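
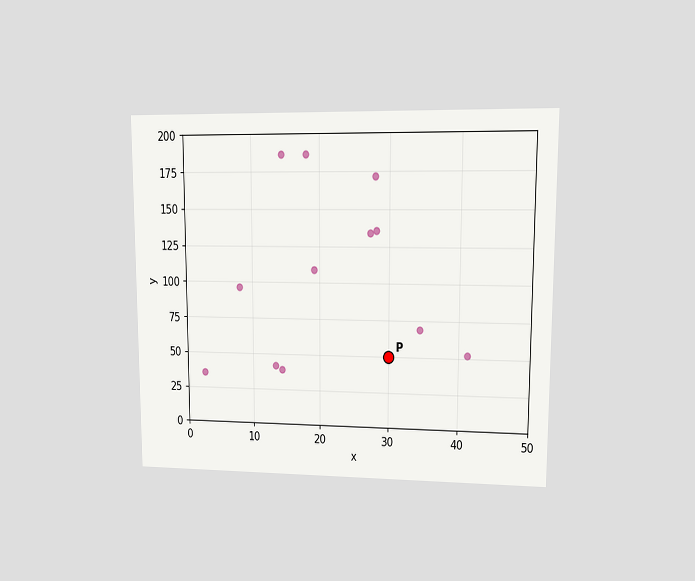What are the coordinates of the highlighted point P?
(30, 50)

The chart is viewed at a slight angle. Following the gridlines from P to each axis, P sits at (30, 50).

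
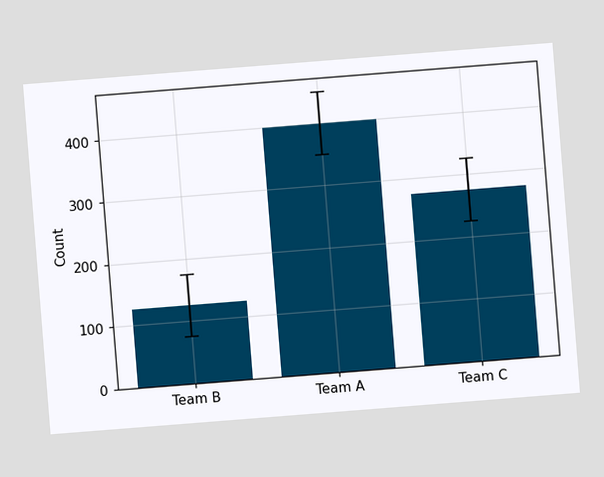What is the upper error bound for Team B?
The chart is tilted about 4° counter-clockwise. The Team B bar's upper whisker reaches 175.

175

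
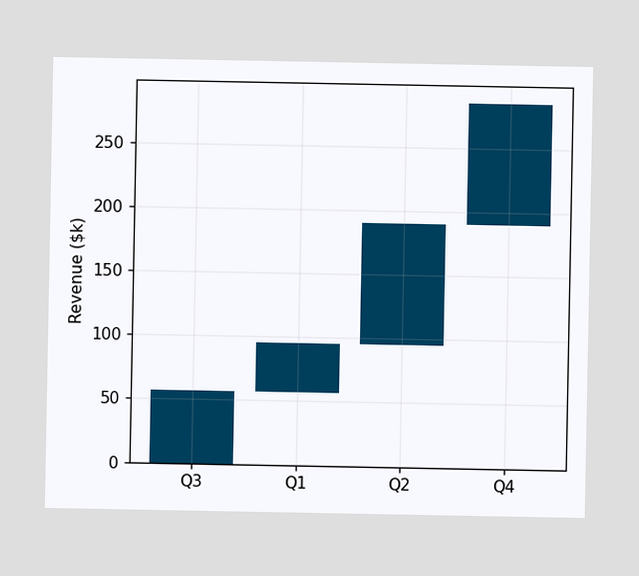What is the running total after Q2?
$190k

After Q2 the running total reaches $190k.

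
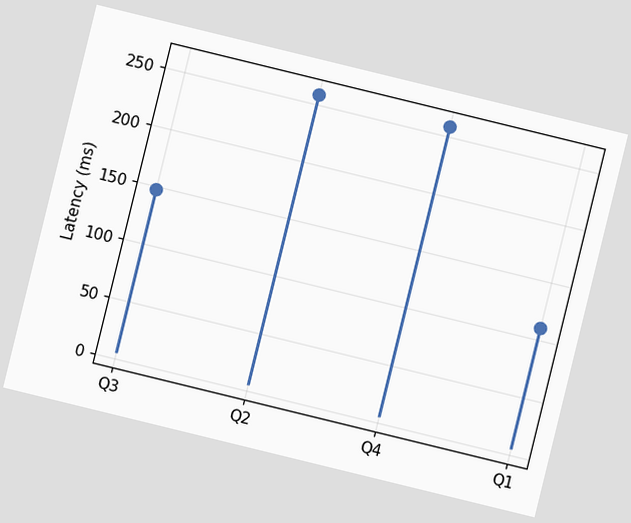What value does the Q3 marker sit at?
The chart is tilted about 14° clockwise. The Q3 marker sits at 148ms.

148ms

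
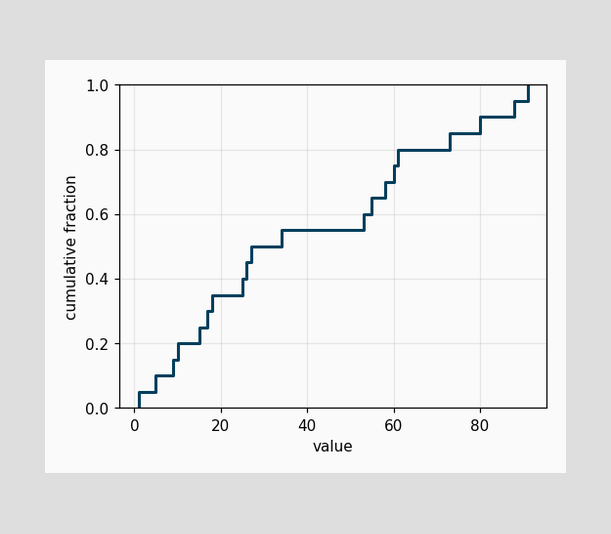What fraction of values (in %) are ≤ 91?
100%

At x=91 the ECDF step is at 100%.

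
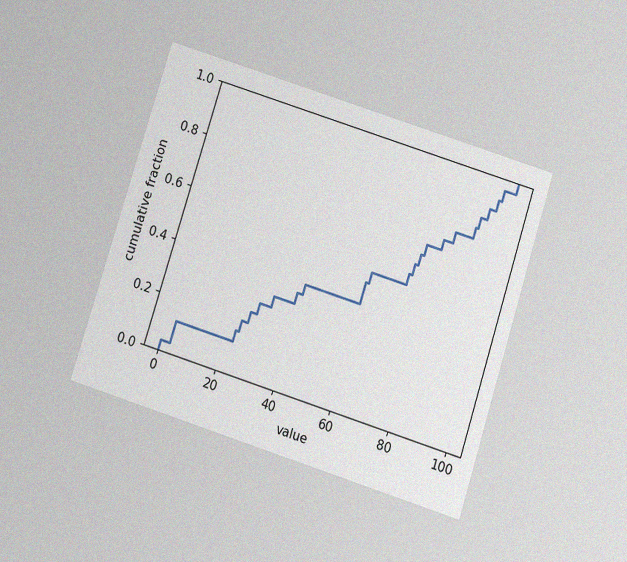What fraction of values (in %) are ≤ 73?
56%

The chart is tilted about 18° clockwise and viewed slightly from below, with some photo noise. At x=73 the ECDF step is at 56%.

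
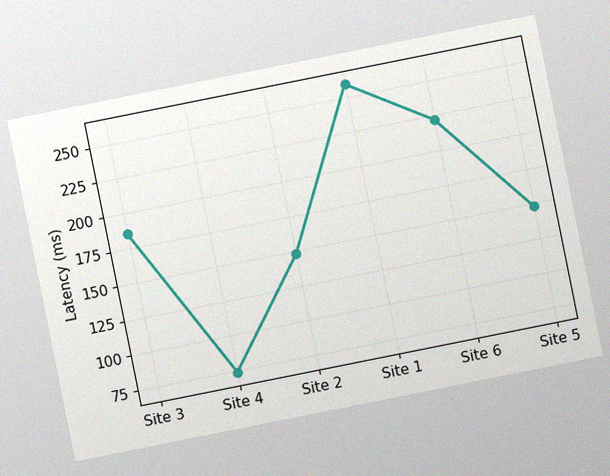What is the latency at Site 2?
148ms

The chart is tilted about 11° counter-clockwise, with some photo noise. At Site 2, the line is at 148ms.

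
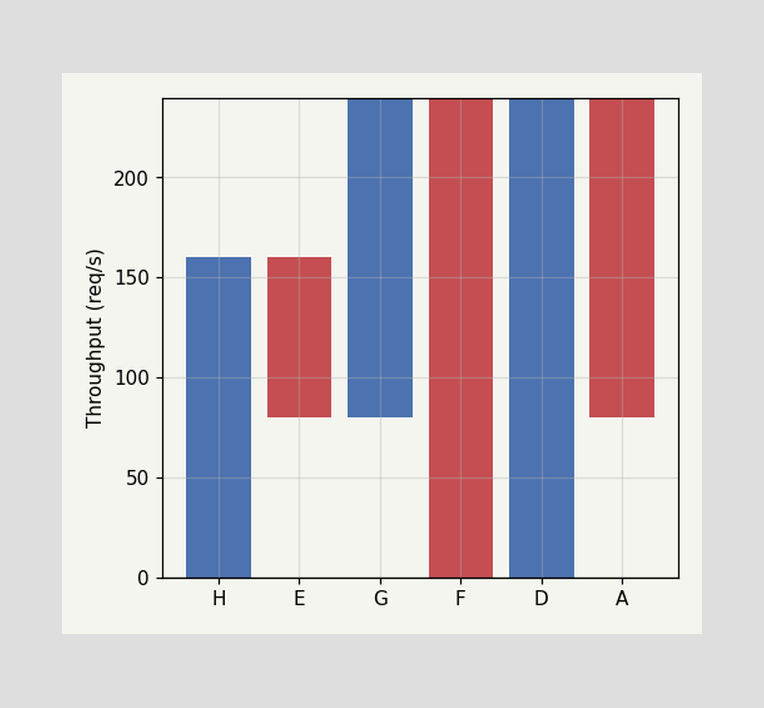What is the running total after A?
After A the running total reaches 80req/s.

80req/s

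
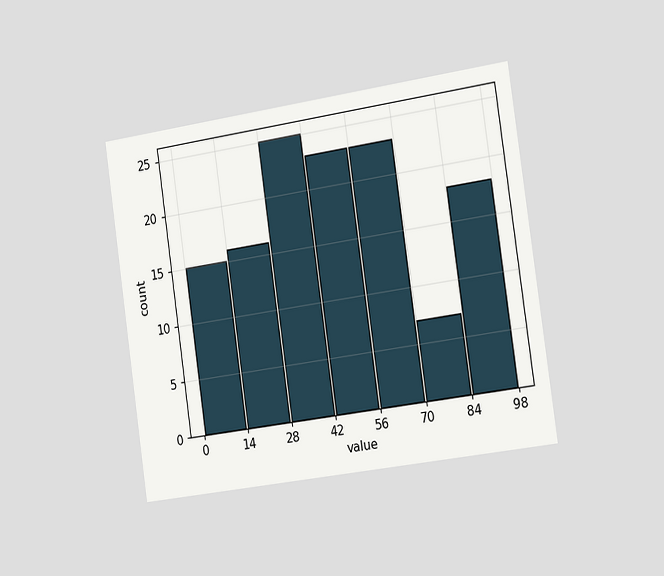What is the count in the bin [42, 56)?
23

The chart is tilted about 8° counter-clockwise and viewed slightly from the right. The [42, 56) bin has height 23.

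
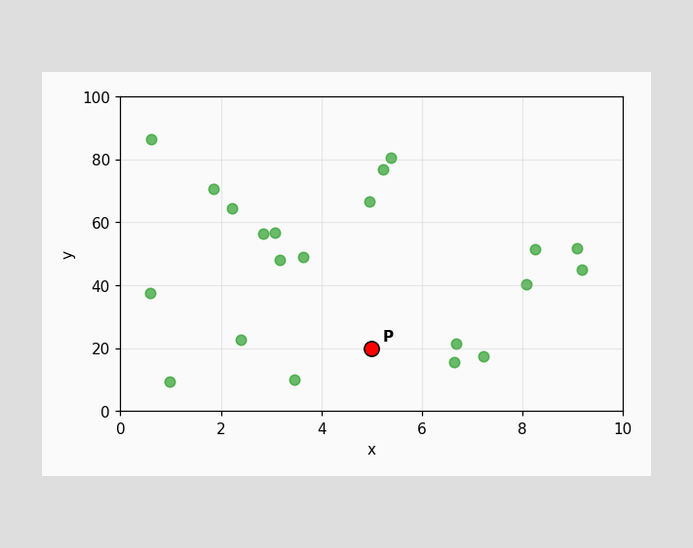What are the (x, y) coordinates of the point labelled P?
(5, 20)

Following the gridlines from P to each axis, P sits at (5, 20).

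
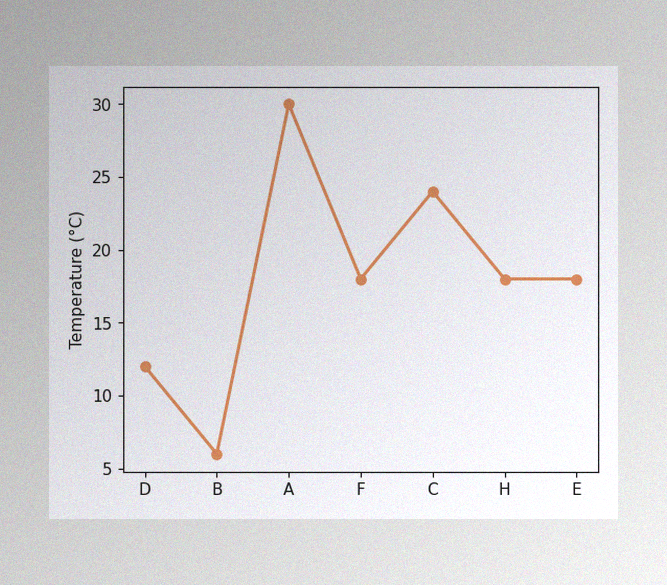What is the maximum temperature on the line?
30°C

The image has some photo noise and uneven lighting. The highest point is at A, and reading across to the y-axis gives 30°C.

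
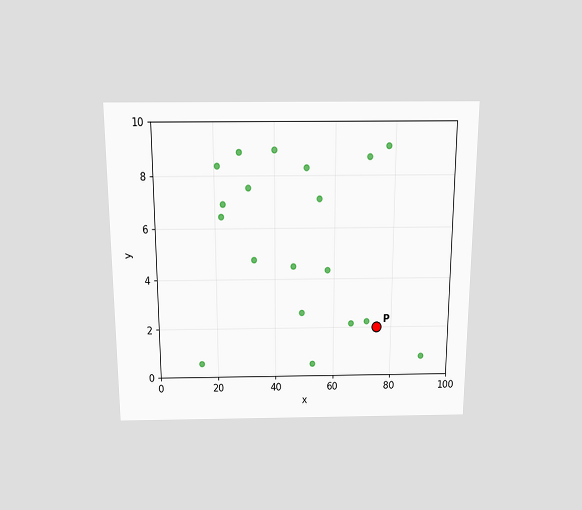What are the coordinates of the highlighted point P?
The chart is viewed slightly from above. Following the gridlines from P to each axis, P sits at (75, 2).

(75, 2)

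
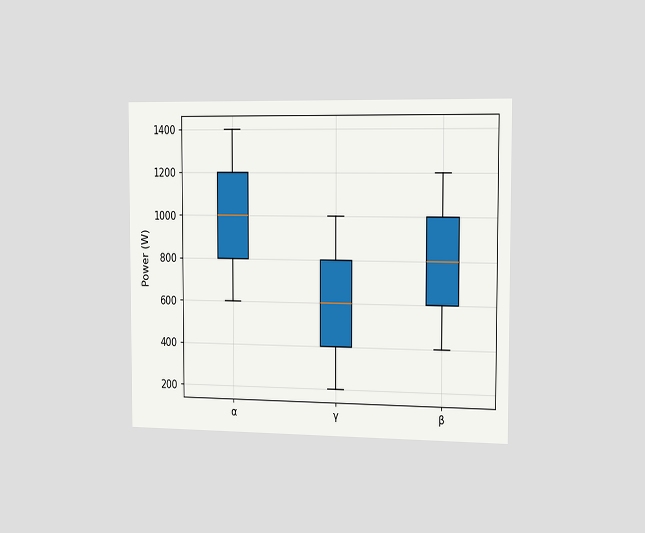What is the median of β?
800W

The chart is viewed slightly from the right. The median line in the β box sits at 800W.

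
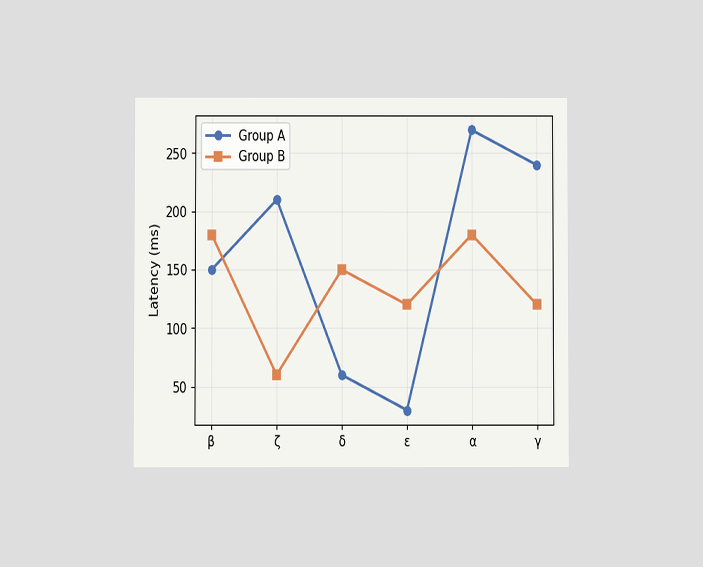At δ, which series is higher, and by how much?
Group B, by 90ms

The chart is viewed at a slight angle. At δ, Group B sits above the other line by 90ms.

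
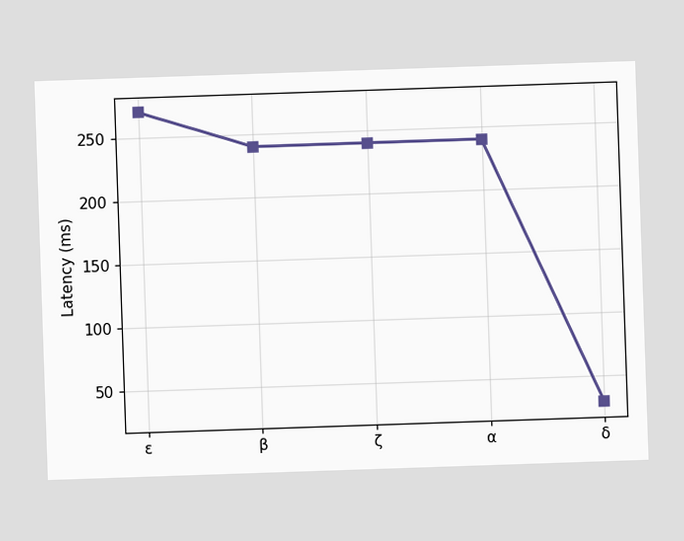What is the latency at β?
At β, the line is at 240ms.

240ms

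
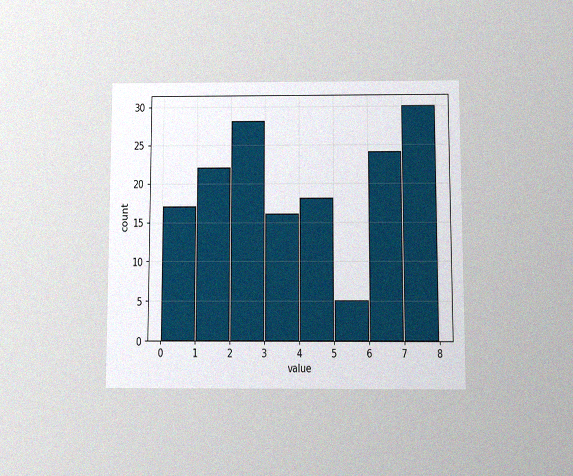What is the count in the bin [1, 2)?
22

The chart is viewed at a slight angle, with some photo noise. The [1, 2) bin has height 22.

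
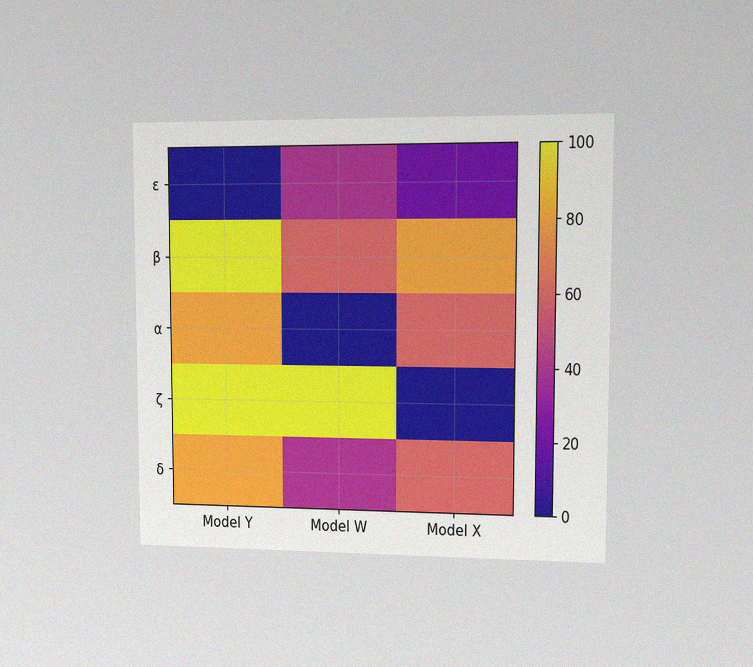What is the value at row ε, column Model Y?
0

The chart is viewed at a slight angle, with some photo noise. Matching cell (ε, Model Y) against the colorbar gives 0.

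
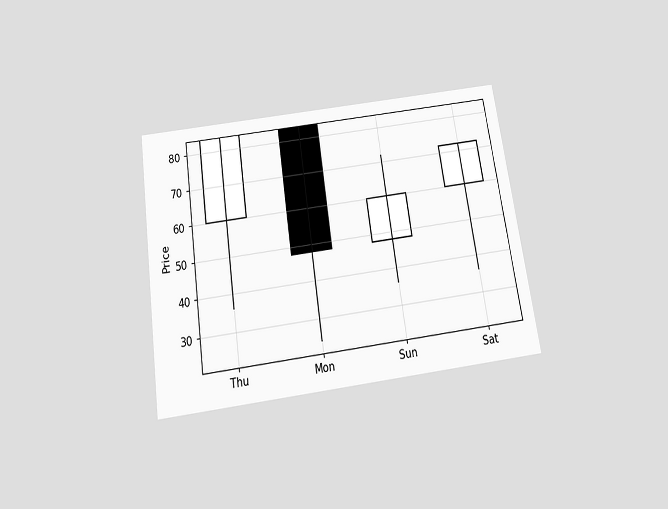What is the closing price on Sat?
72

The chart is tilted about 8° counter-clockwise and viewed slightly from below. The Sat candle closes at 72.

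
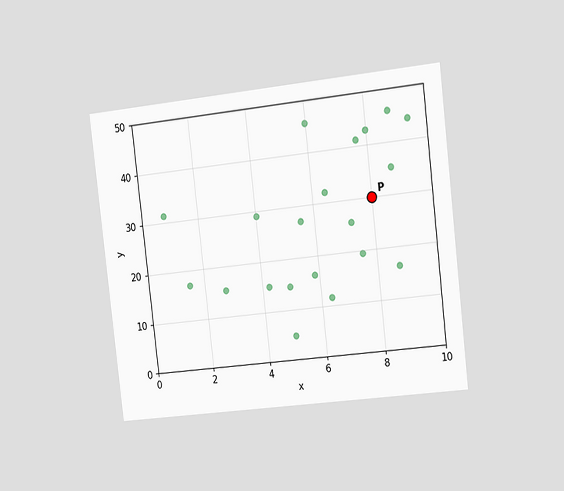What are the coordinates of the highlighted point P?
(8, 30)

The chart is tilted about 7° counter-clockwise and viewed slightly from the right. Following the gridlines from P to each axis, P sits at (8, 30).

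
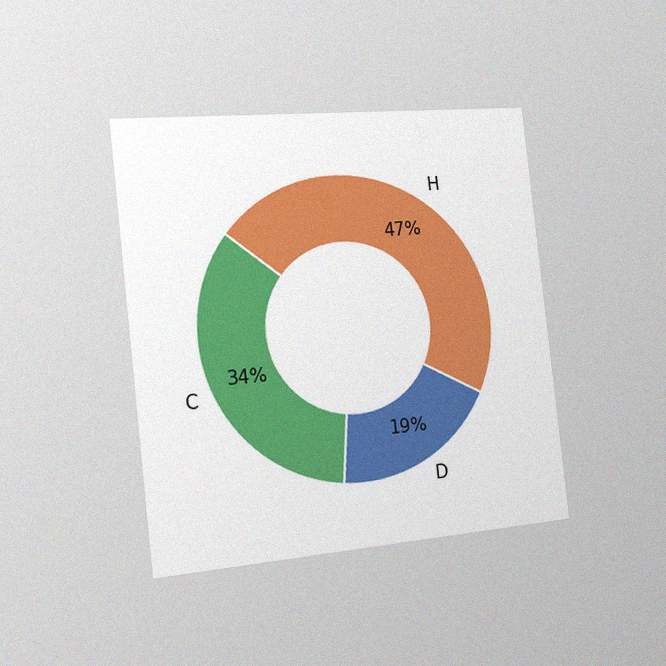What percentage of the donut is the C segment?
34%

The chart is tilted about 6° counter-clockwise and viewed slightly from the left, with some photo noise. The C segment takes up 34% of the ring.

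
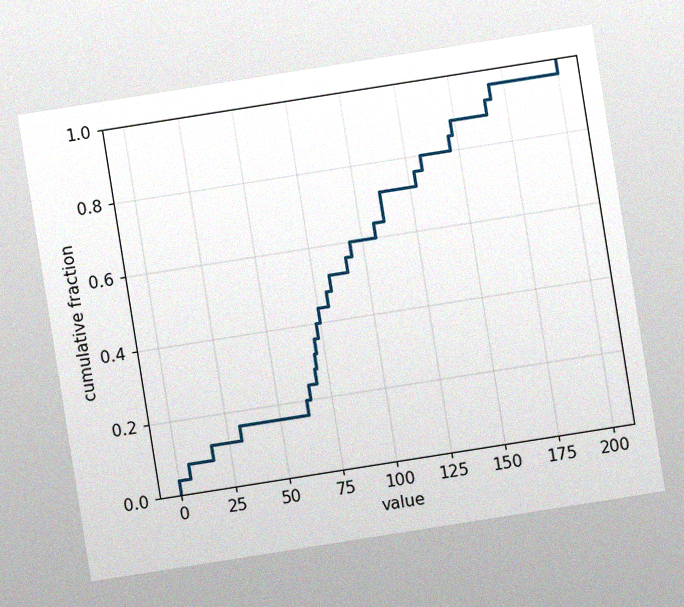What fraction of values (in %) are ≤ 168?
The chart is tilted about 9° counter-clockwise, with some photo noise. At x=168 the ECDF step is at 96%.

96%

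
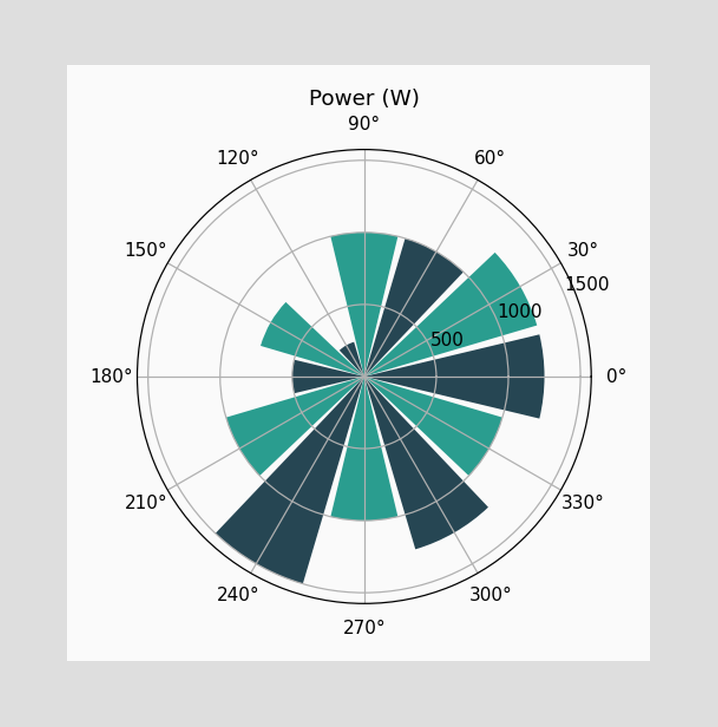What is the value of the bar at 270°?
1000W

The bar at 270° reaches 1000W on the radial axis.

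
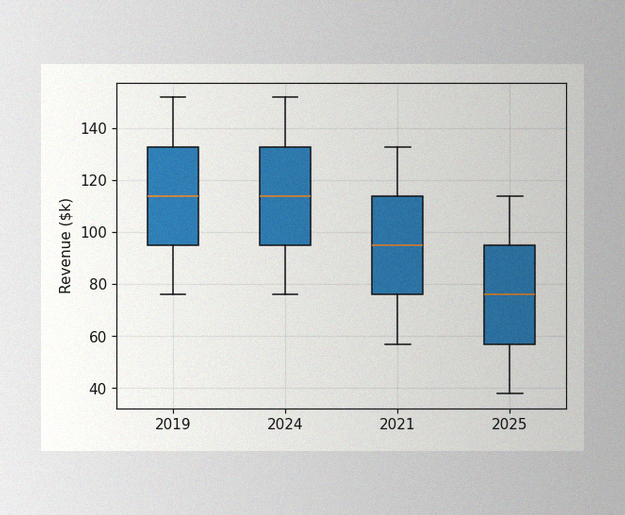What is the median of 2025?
The image has some photo noise and uneven lighting. The median line in the 2025 box sits at $76k.

$76k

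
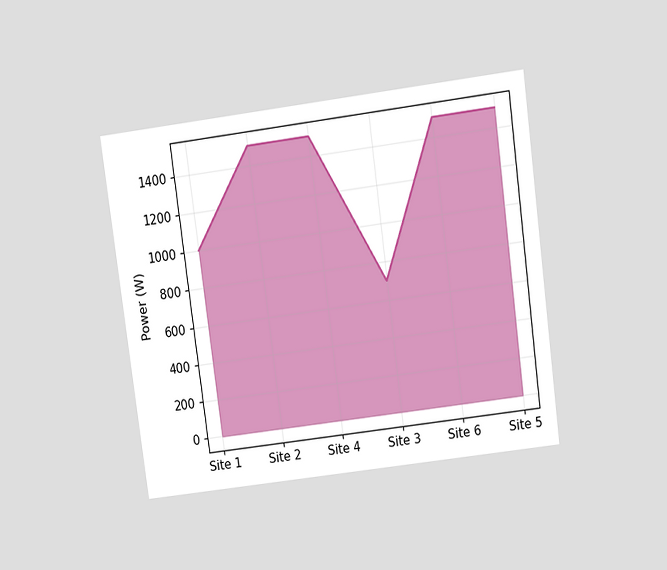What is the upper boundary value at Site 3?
700W

The chart is tilted about 8° counter-clockwise and viewed slightly from above. At Site 3 the upper boundary is at 700W.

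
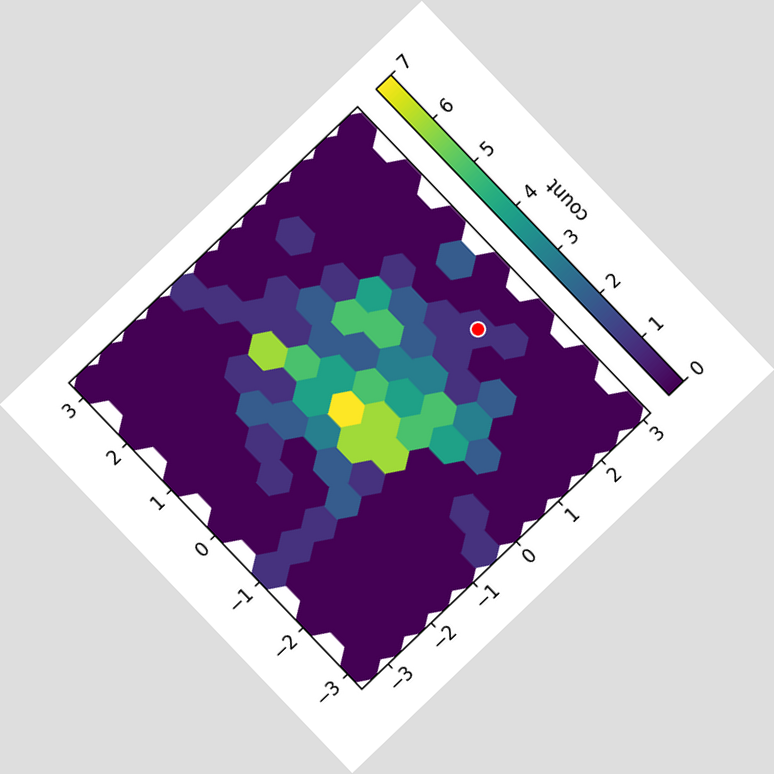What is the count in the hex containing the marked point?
The chart is tilted about 44° counter-clockwise. The marked hex reads 1 on the colorbar.

1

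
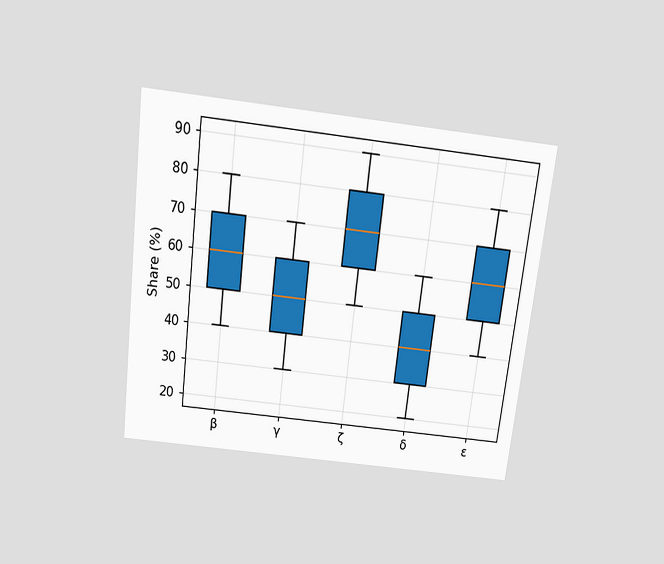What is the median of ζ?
70%

The chart is tilted about 7° clockwise and viewed slightly from above. The median line in the ζ box sits at 70%.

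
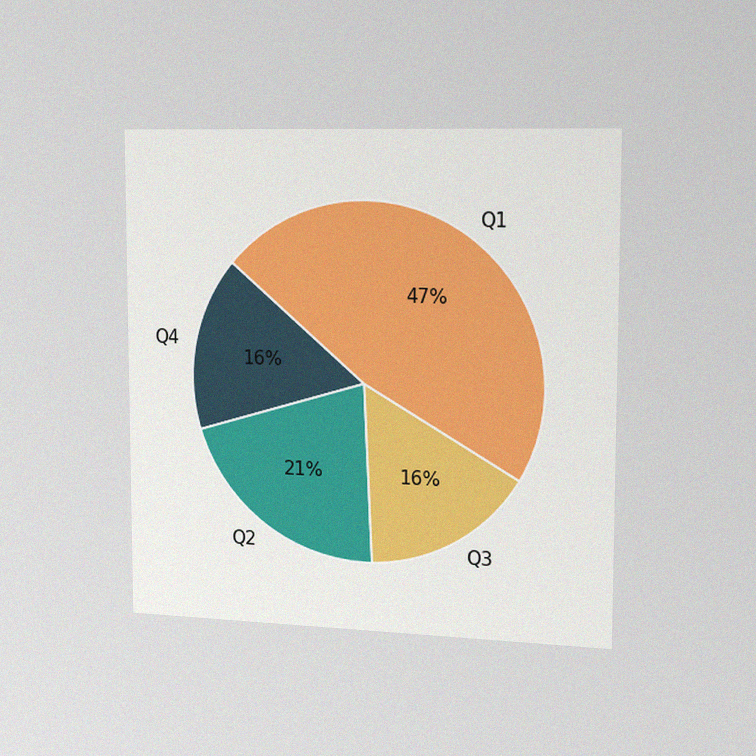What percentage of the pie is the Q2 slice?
21%

The chart is viewed slightly from the right, with some photo noise. The Q2 slice takes up 21% of the pie.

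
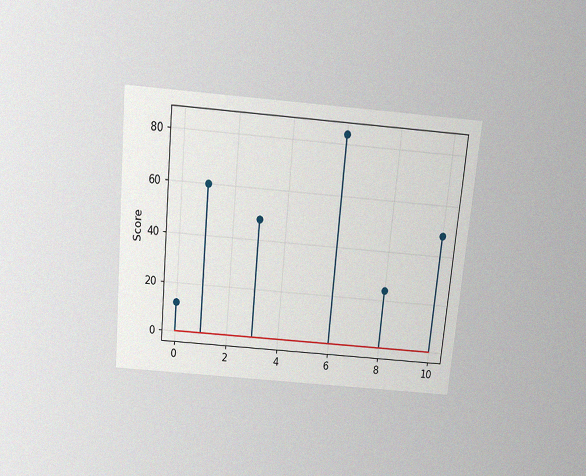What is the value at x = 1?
60

The chart is tilted about 5° clockwise and viewed slightly from above, with some photo noise. The stem at x=1 reaches 60.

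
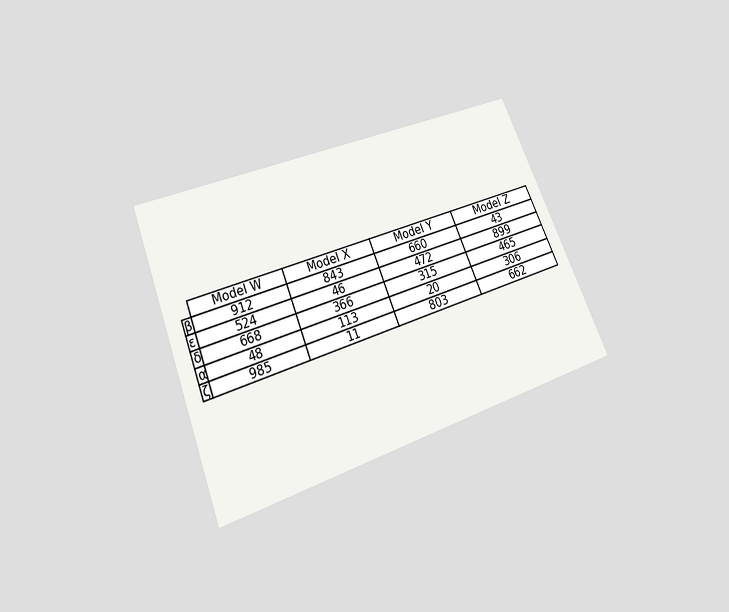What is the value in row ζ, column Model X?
11

The chart is tilted about 22° counter-clockwise and viewed slightly from below. The (ζ, Model X) cell reads 11.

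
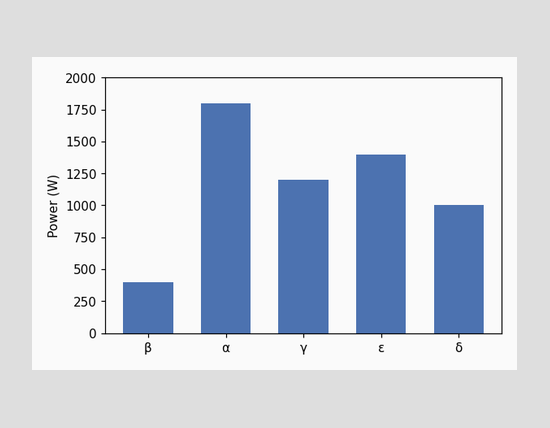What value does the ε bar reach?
Reading along the chart's y-axis, the ε bar reaches 1400W.

1400W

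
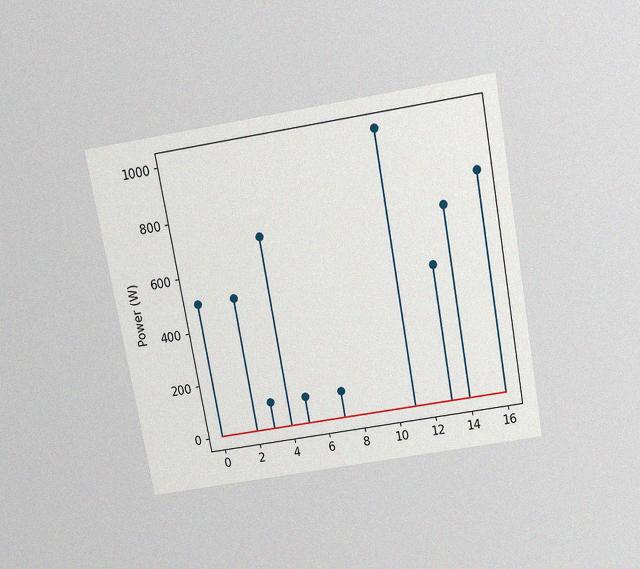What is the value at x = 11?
The chart is tilted about 10° counter-clockwise and viewed slightly from above, with some photo noise. The stem at x=11 reaches 1000W.

1000W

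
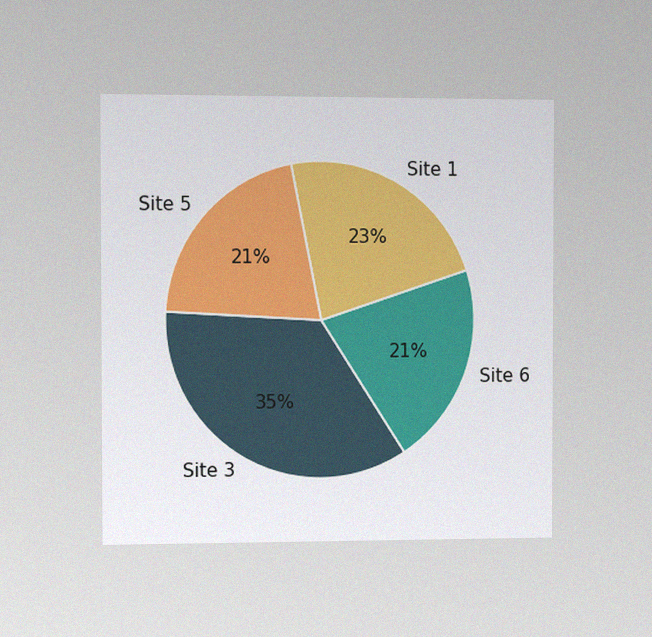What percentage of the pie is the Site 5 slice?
21%

The chart is viewed slightly from the left, with some photo noise. The Site 5 slice takes up 21% of the pie.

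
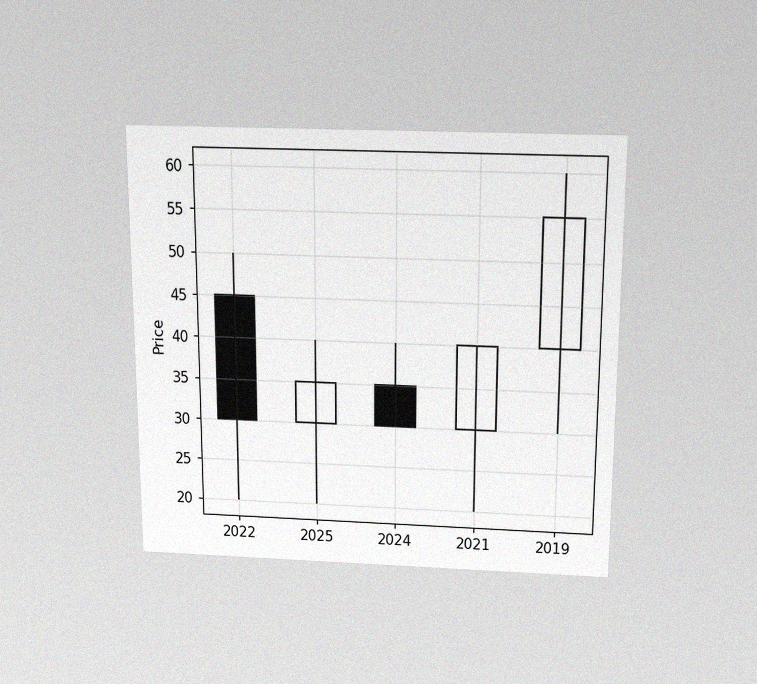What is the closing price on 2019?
The chart is viewed slightly from above, with some photo noise. The 2019 candle closes at 55.

55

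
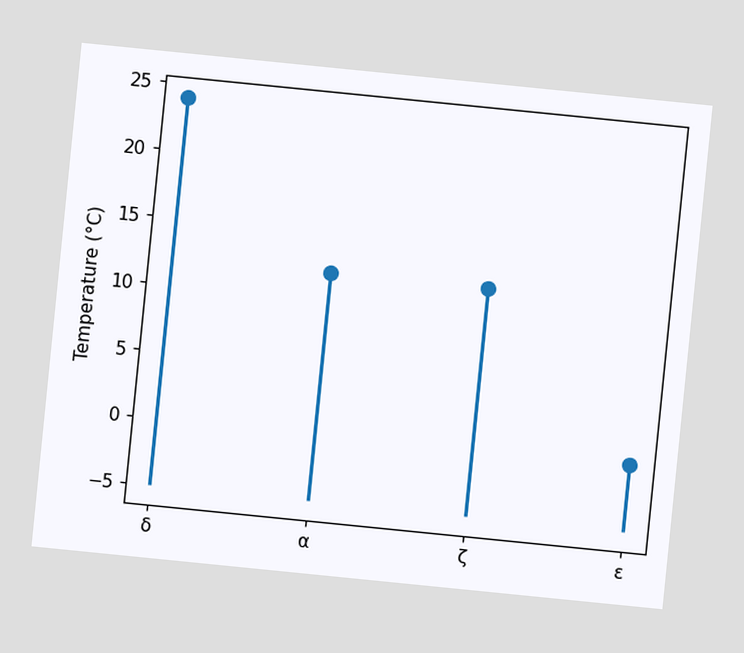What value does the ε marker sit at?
The chart is tilted about 6° clockwise. The ε marker sits at 0°C.

0°C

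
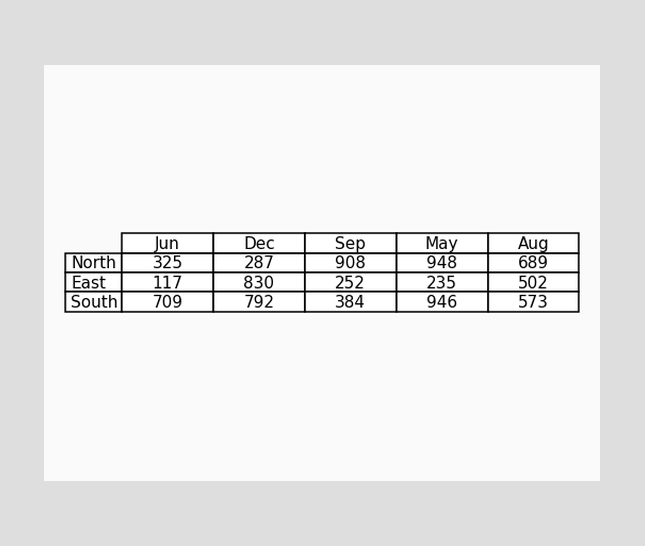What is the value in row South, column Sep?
The (South, Sep) cell reads 384.

384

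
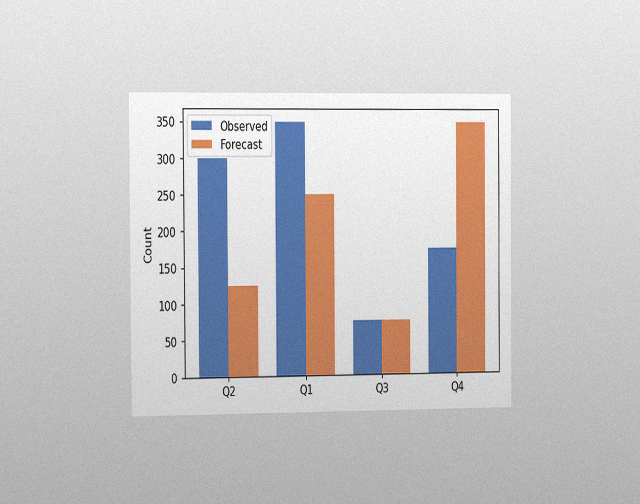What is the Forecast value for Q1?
250

The chart is viewed slightly from the left, with some photo noise. The Forecast bar at Q1 reaches 250 on the y-axis.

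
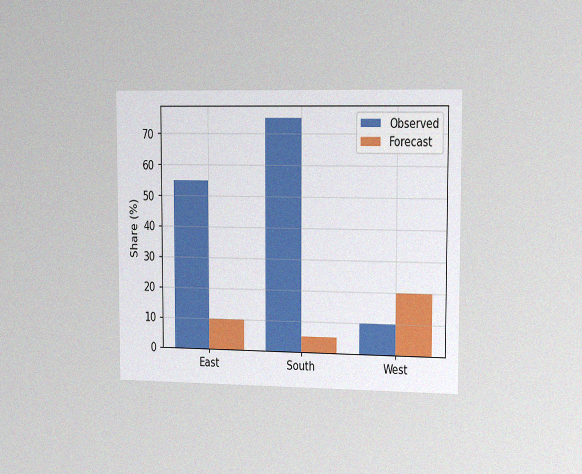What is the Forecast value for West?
20%

The chart is viewed slightly from the right, with some photo noise. The Forecast bar at West reaches 20% on the y-axis.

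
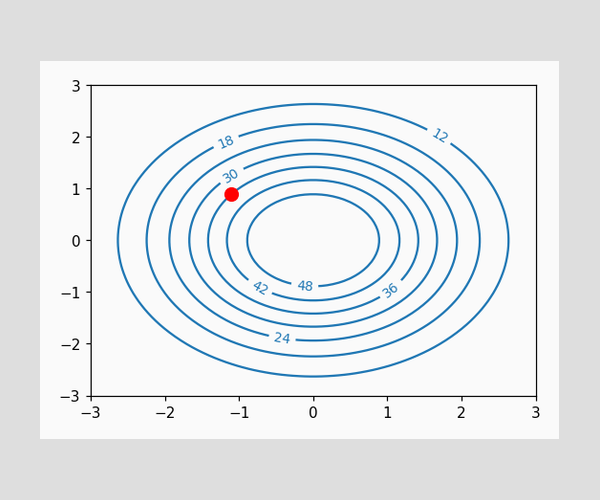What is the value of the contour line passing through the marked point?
The marked point sits on the contour labelled 36.

36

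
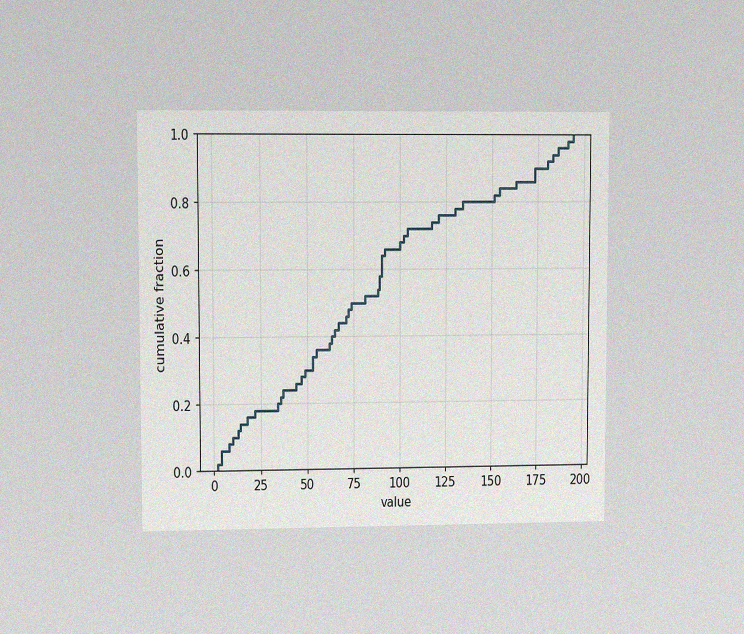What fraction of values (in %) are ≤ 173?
The chart is viewed at a slight angle, with some photo noise. At x=173 the ECDF step is at 90%.

90%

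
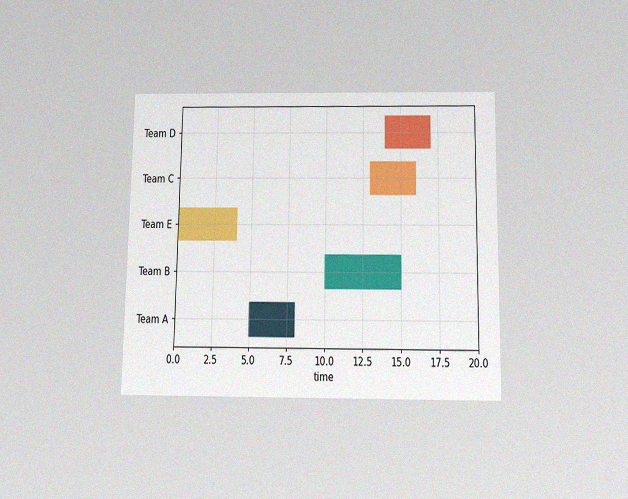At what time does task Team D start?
14

The chart is viewed slightly from below, with some photo noise. The Team D bar begins at t=14.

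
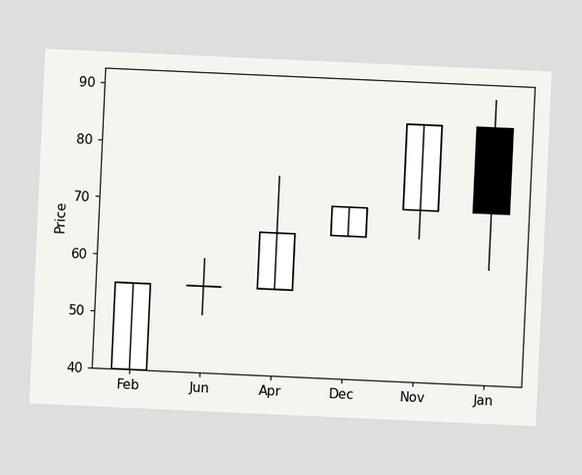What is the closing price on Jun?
55

The chart is tilted about 3° clockwise. The Jun candle closes at 55.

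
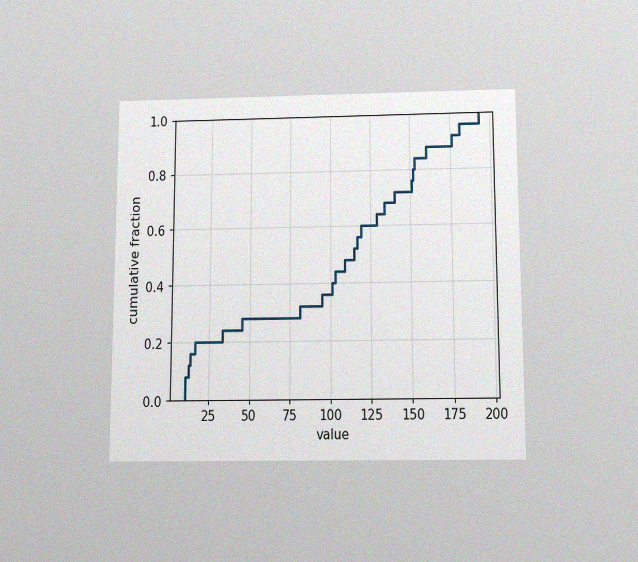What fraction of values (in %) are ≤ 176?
The chart is viewed slightly from below, with some photo noise. At x=176 the ECDF step is at 92%.

92%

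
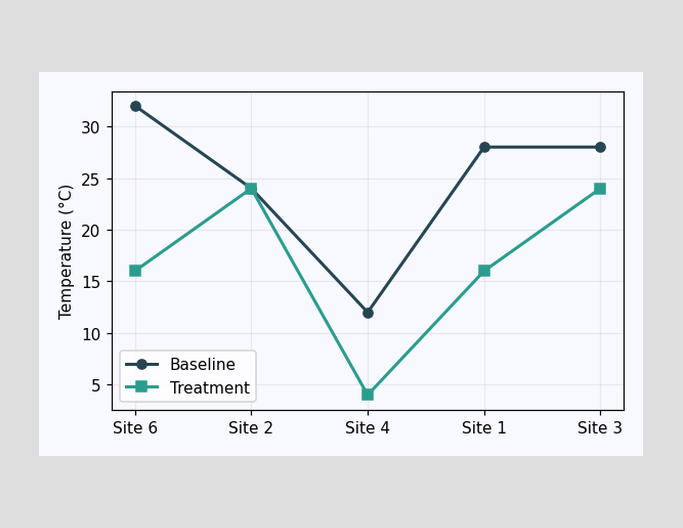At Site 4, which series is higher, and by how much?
At Site 4, Baseline sits above the other line by 8°C.

Baseline, by 8°C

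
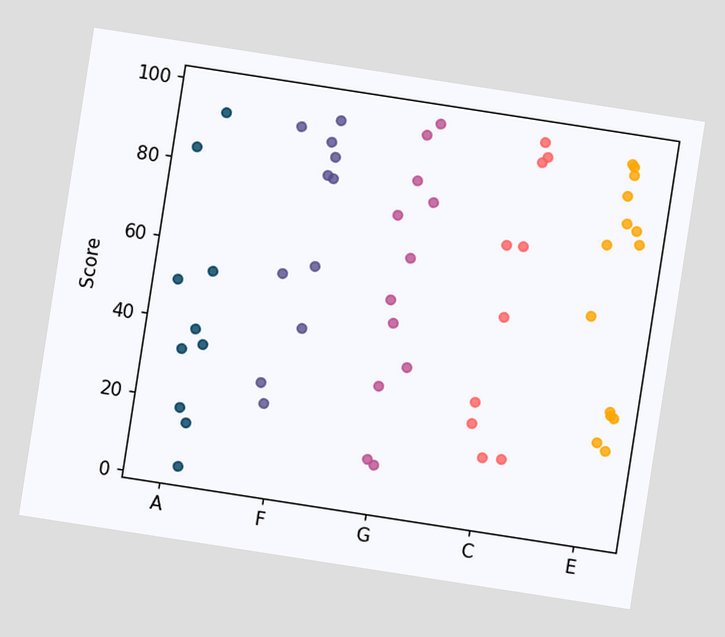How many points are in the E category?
The chart is tilted about 9° clockwise. Counting the markers in the E column gives 14.

14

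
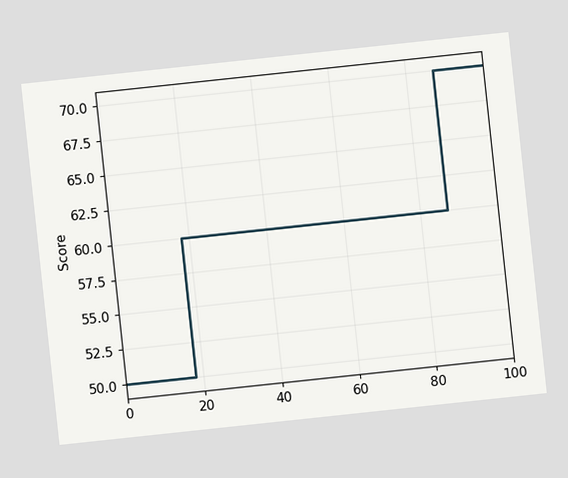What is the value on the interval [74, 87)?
60

The chart is tilted about 6° counter-clockwise. On [74, 87) the step sits at 60.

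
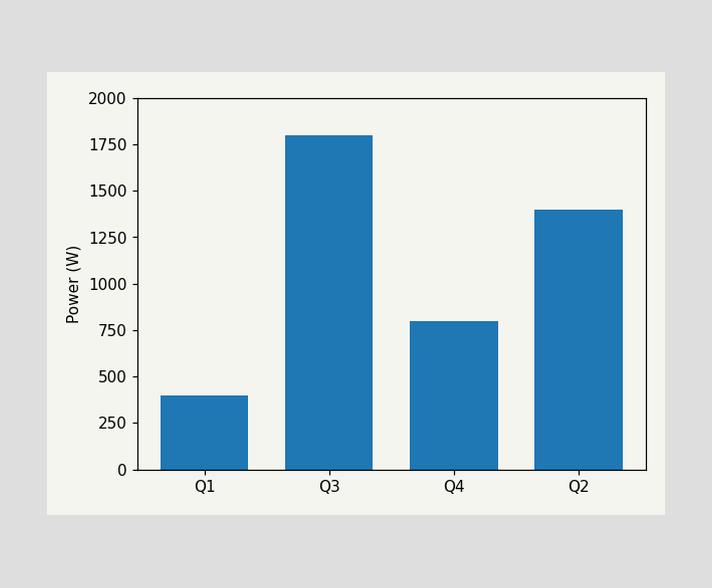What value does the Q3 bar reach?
1800W

Reading along the chart's y-axis, the Q3 bar reaches 1800W.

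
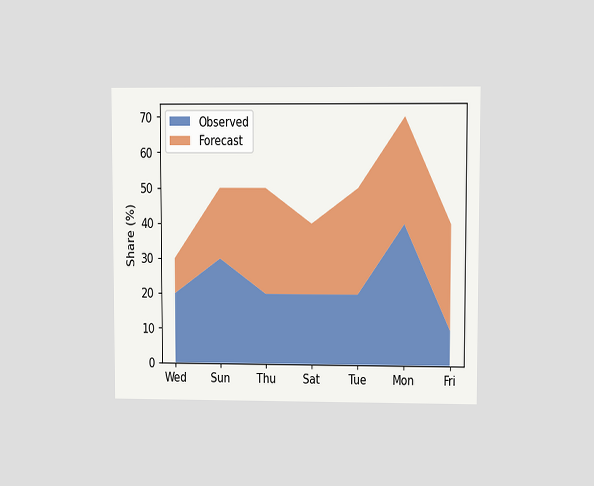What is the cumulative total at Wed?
The chart is viewed at a slight angle. The stacked total at Wed reaches 30%.

30%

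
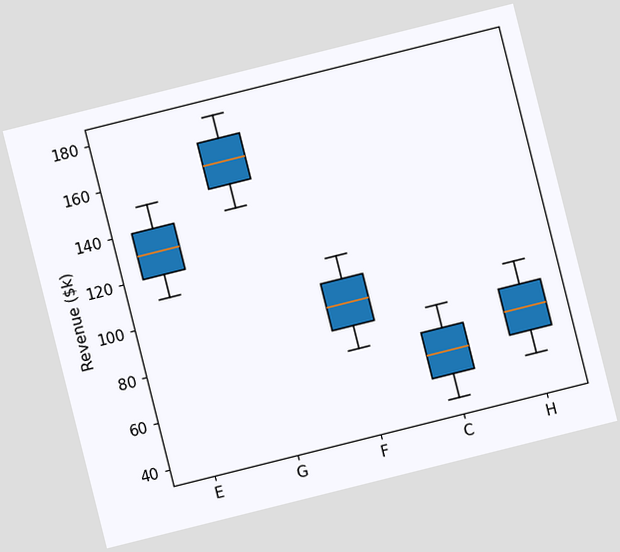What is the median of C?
The chart is tilted about 14° counter-clockwise. The median line in the C box sits at $60k.

$60k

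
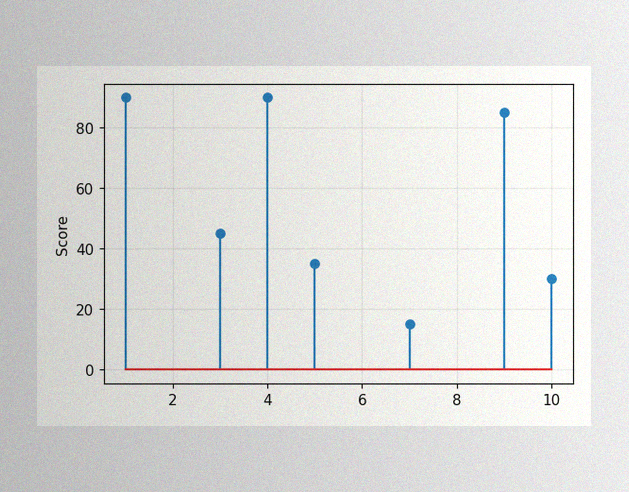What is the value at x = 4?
The image has some photo noise and uneven lighting. The stem at x=4 reaches 90.

90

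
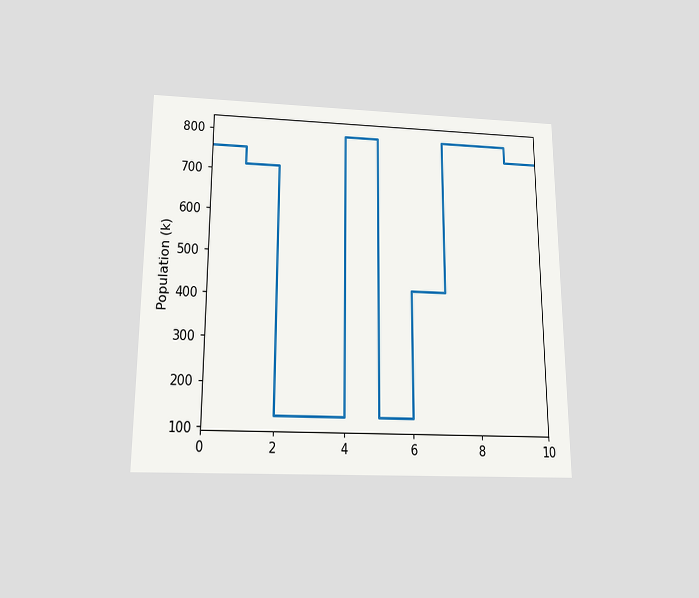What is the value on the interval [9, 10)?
756k

The chart is viewed slightly from below. On [9, 10) the step sits at 756k.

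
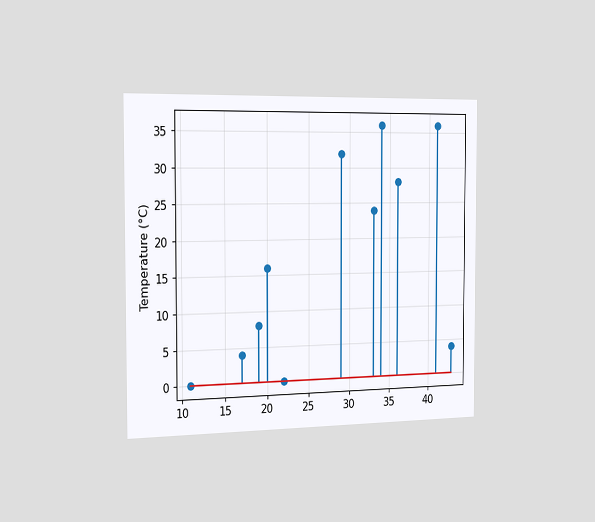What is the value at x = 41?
36°C

The chart is viewed slightly from the left. The stem at x=41 reaches 36°C.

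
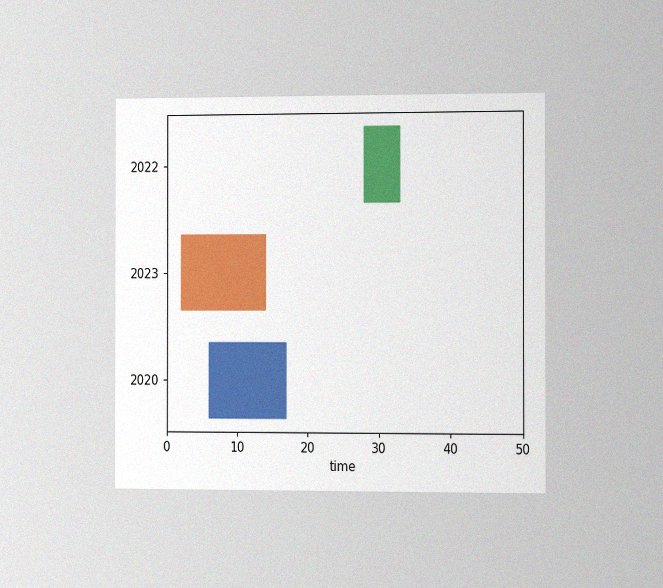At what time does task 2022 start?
28

The chart is viewed slightly from the right, with some photo noise. The 2022 bar begins at t=28.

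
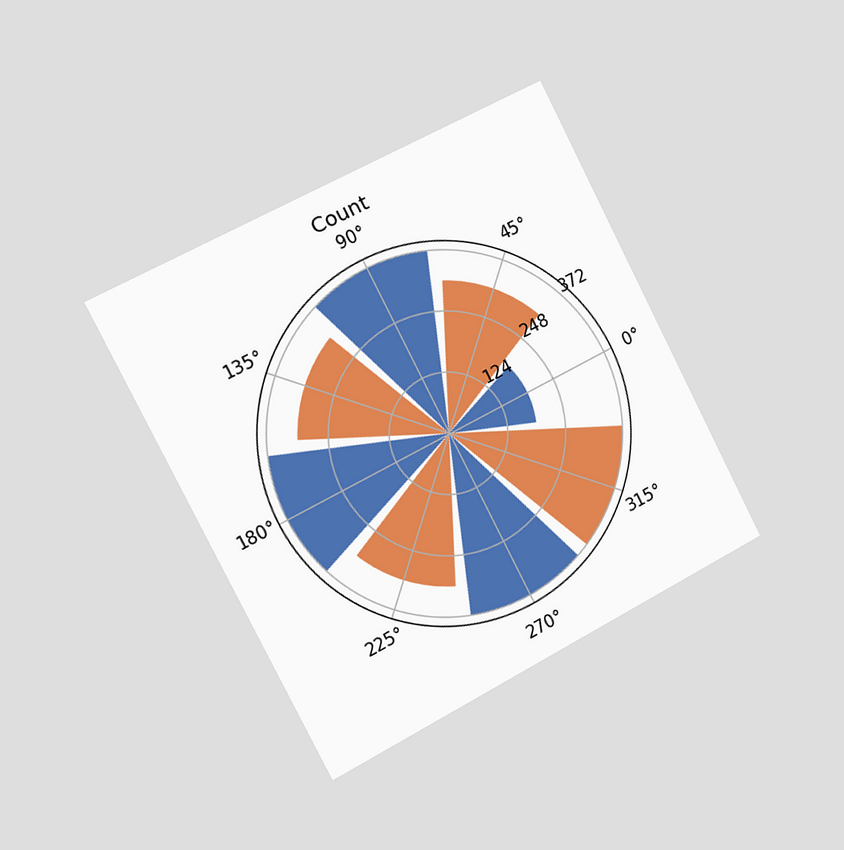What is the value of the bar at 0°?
186

The chart is tilted about 27° counter-clockwise and viewed slightly from the left. The bar at 0° reaches 186 on the radial axis.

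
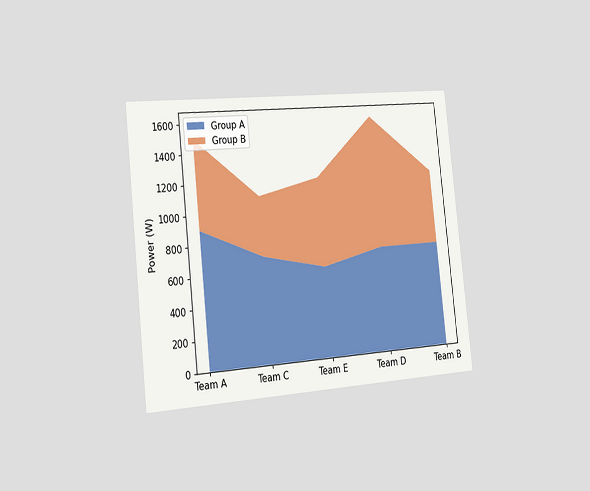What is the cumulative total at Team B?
The chart is tilted about 6° counter-clockwise and viewed slightly from the left. The stacked total at Team B reaches 1200W.

1200W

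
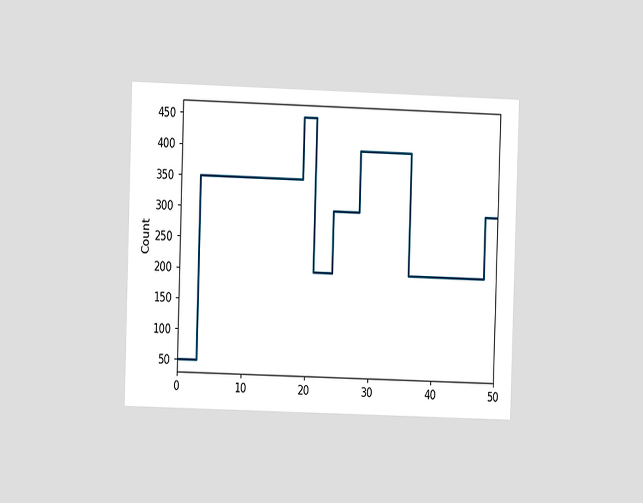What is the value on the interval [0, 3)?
50

The chart is viewed at a slight angle. On [0, 3) the step sits at 50.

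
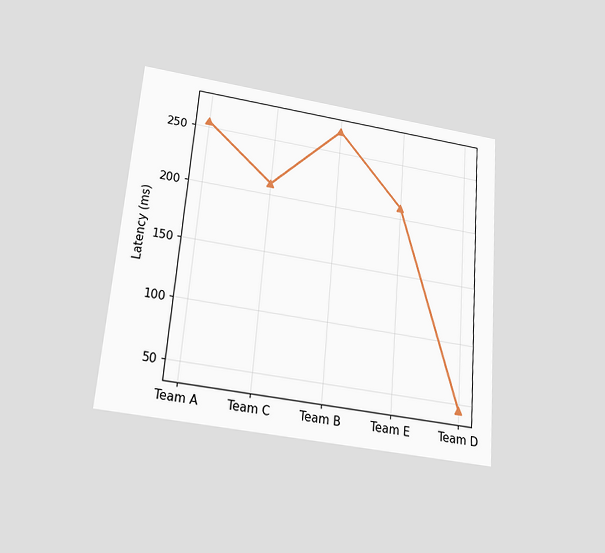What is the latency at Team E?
The chart is tilted about 5° clockwise and viewed slightly from below. At Team E, the line is at 210ms.

210ms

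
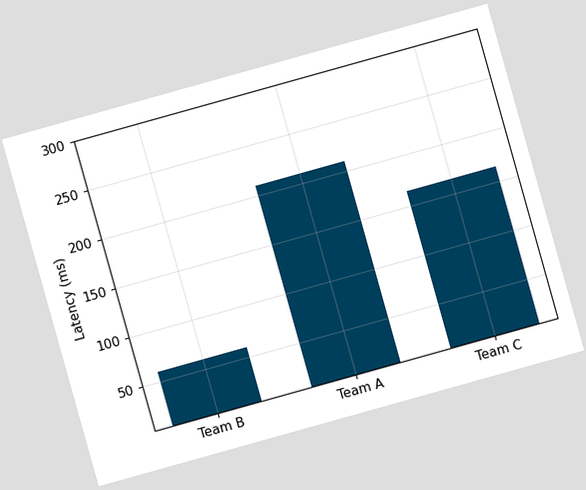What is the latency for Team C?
The chart is tilted about 16° counter-clockwise. Reading along the chart's y-axis, the Team C bar reaches 165ms.

165ms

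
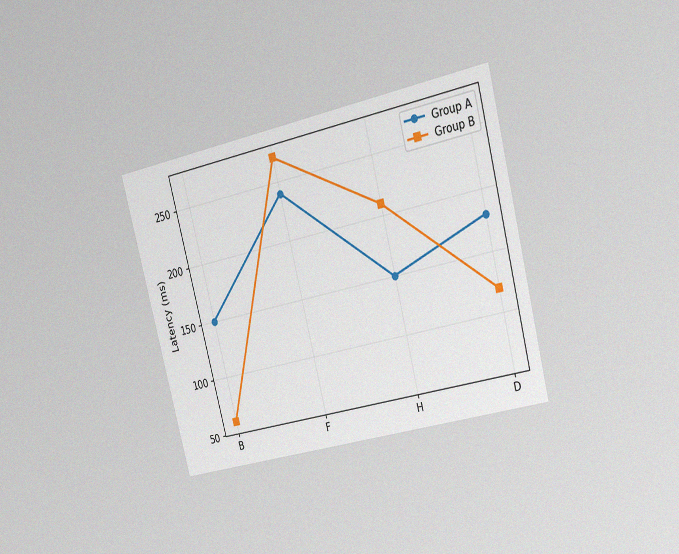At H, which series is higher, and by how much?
The chart is tilted about 14° counter-clockwise and viewed slightly from the right, with some photo noise. At H, Group B sits above the other line by 60ms.

Group B, by 60ms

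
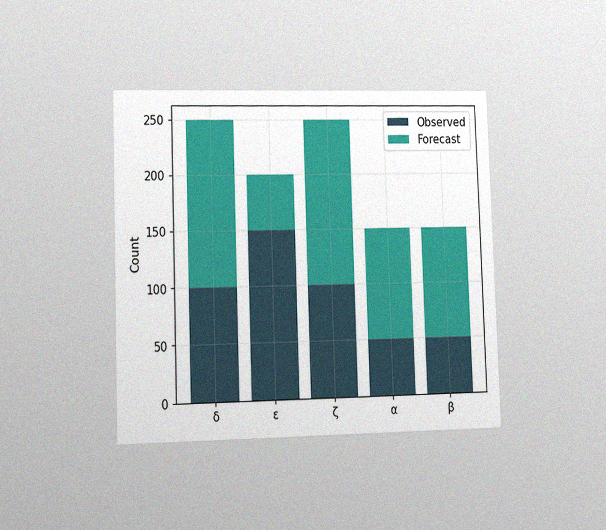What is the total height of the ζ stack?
250

The chart is viewed slightly from the left, with some photo noise. The ζ stack's top reaches 250 on the y-axis.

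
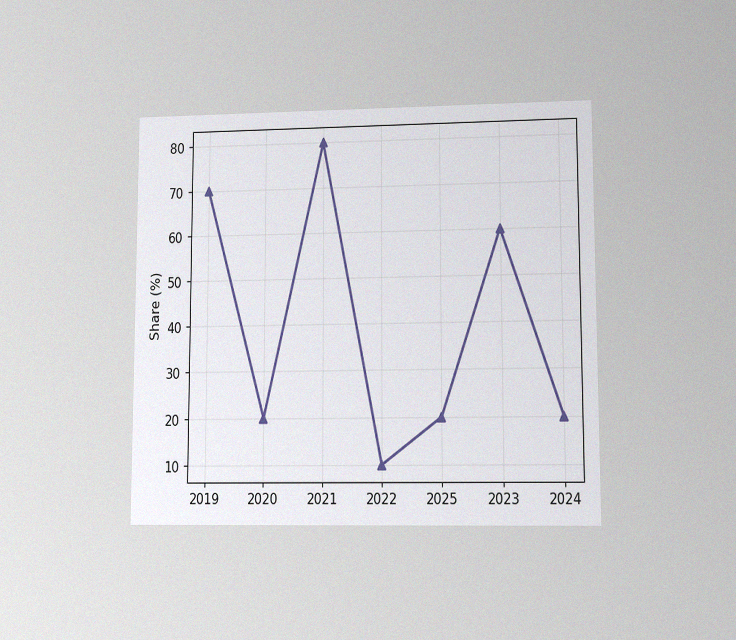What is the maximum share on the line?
80%

The chart is viewed at a slight angle, with some photo noise. The highest point is at 2021, and reading across to the y-axis gives 80%.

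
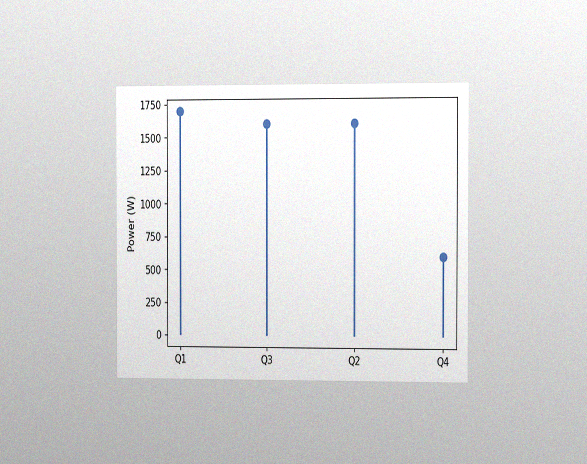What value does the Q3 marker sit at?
1600W

The chart is viewed slightly from the right, with some photo noise. The Q3 marker sits at 1600W.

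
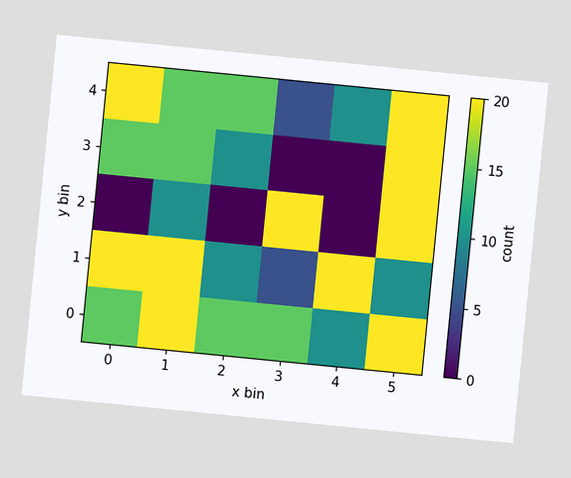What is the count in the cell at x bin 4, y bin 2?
0

The chart is tilted about 6° clockwise. Matching the cell (4, 2) against the colorbar gives 0.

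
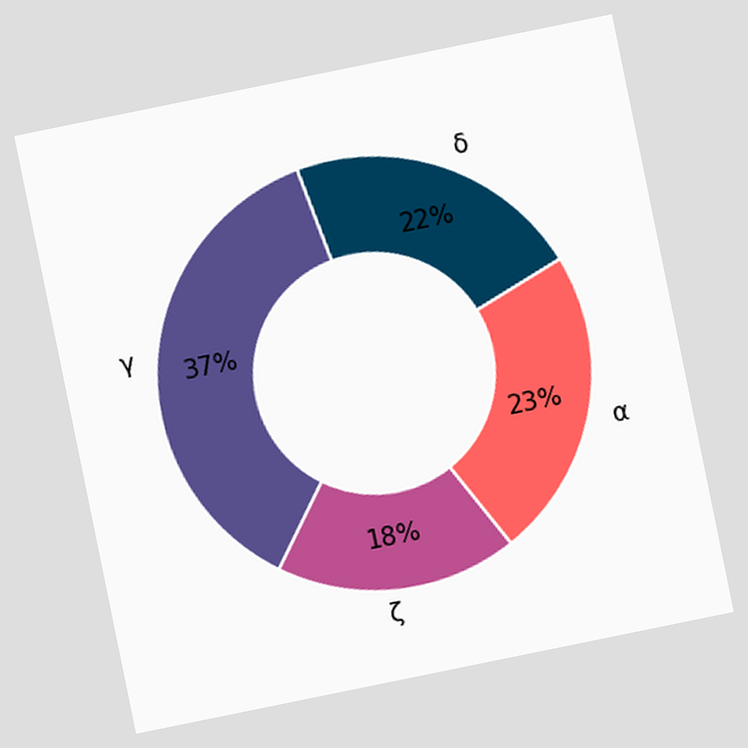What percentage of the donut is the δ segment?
The chart is tilted about 12° counter-clockwise. The δ segment takes up 22% of the ring.

22%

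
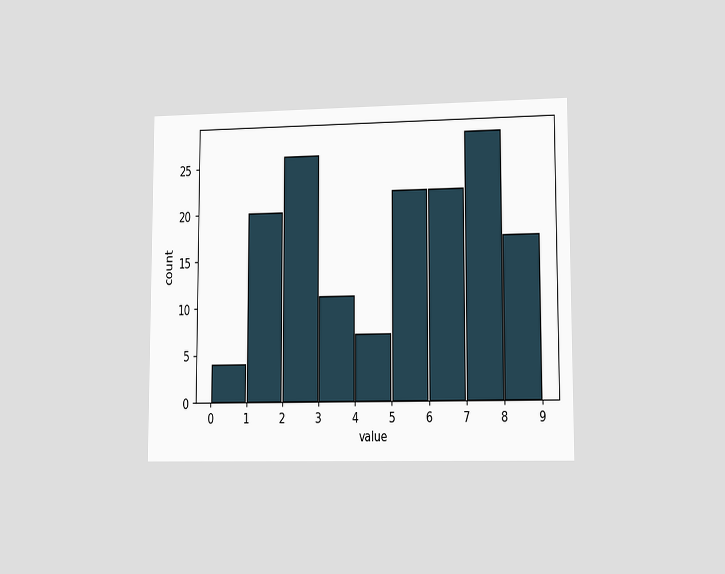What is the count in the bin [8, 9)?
The chart is viewed slightly from the right. The [8, 9) bin has height 17.

17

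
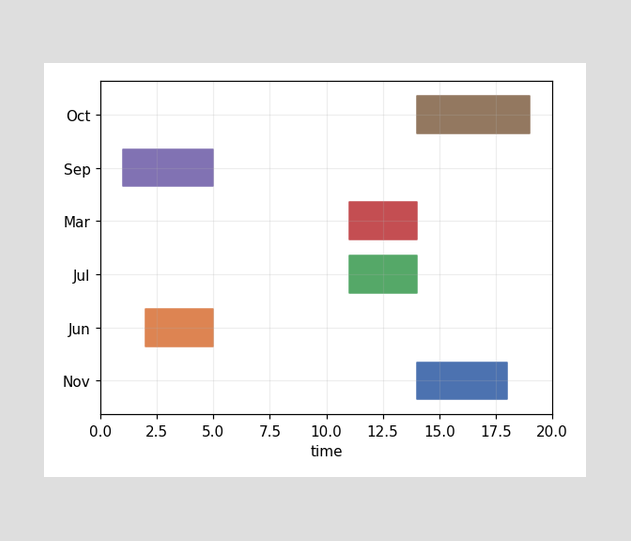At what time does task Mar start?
The Mar bar begins at t=11.

11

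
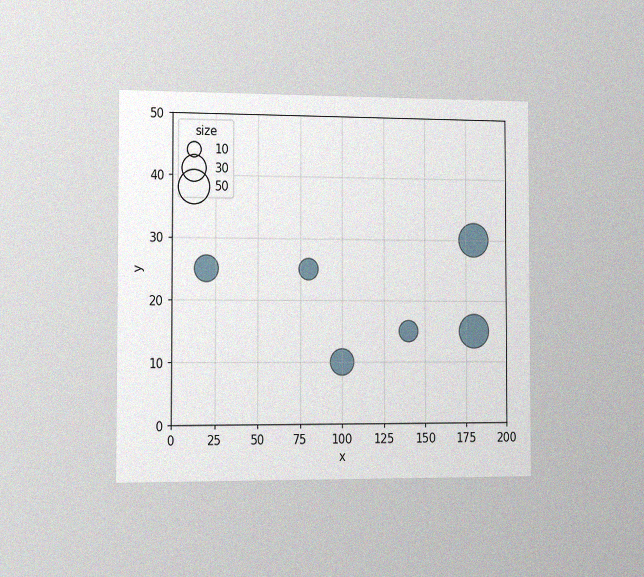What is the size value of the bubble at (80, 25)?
20

The chart is viewed slightly from the left, with some photo noise. Matching the bubble at (80, 25) against the size legend gives 20.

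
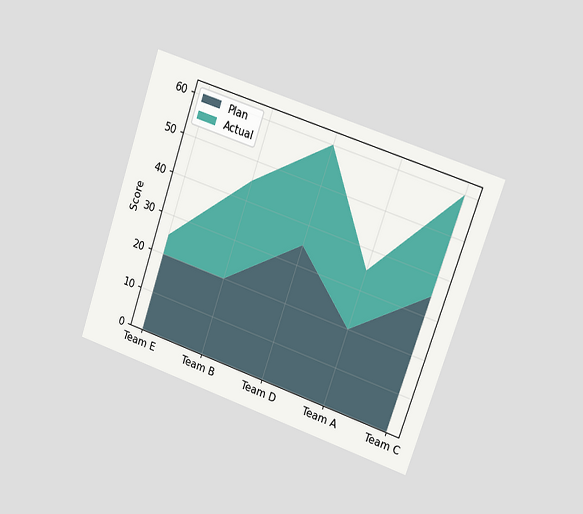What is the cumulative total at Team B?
The chart is tilted about 19° clockwise and viewed at a slight angle. The stacked total at Team B reaches 45.

45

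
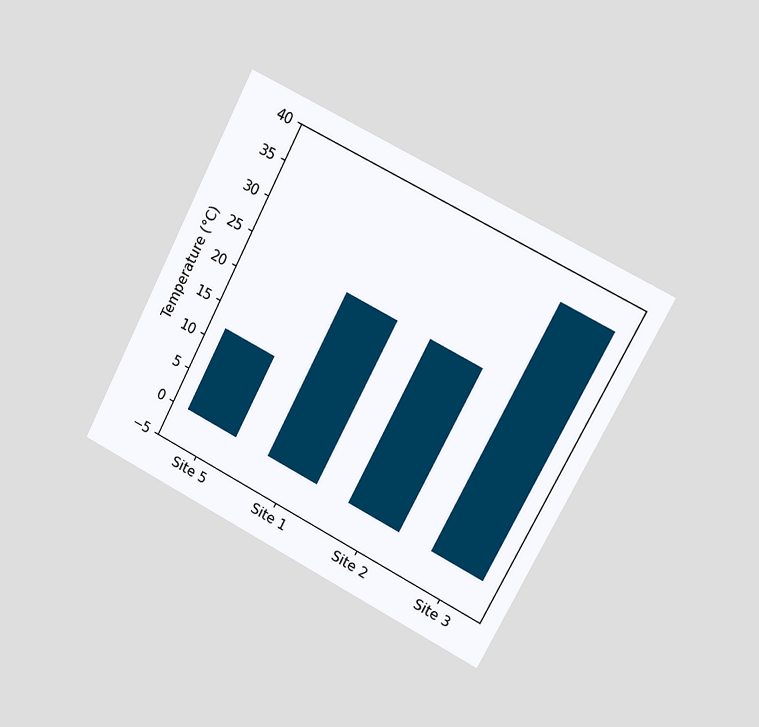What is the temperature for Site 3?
36°C

The chart is tilted about 27° clockwise and viewed slightly from the right. Reading along the chart's y-axis, the Site 3 bar reaches 36°C.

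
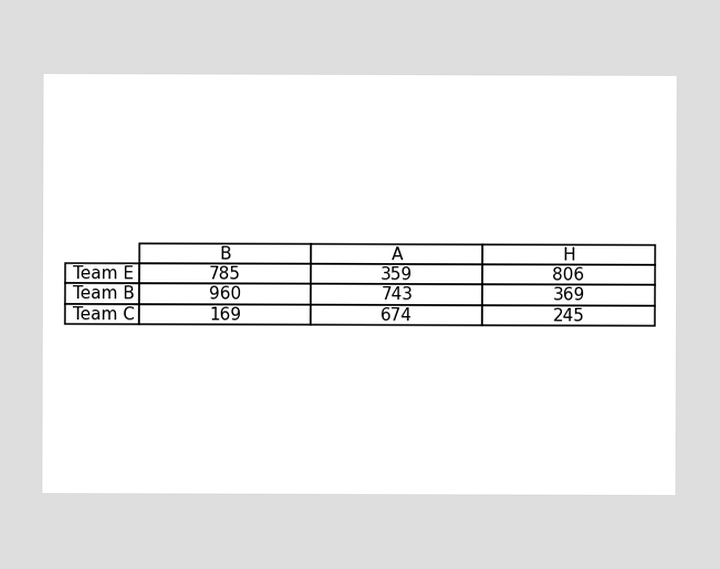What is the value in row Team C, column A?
674

The (Team C, A) cell reads 674.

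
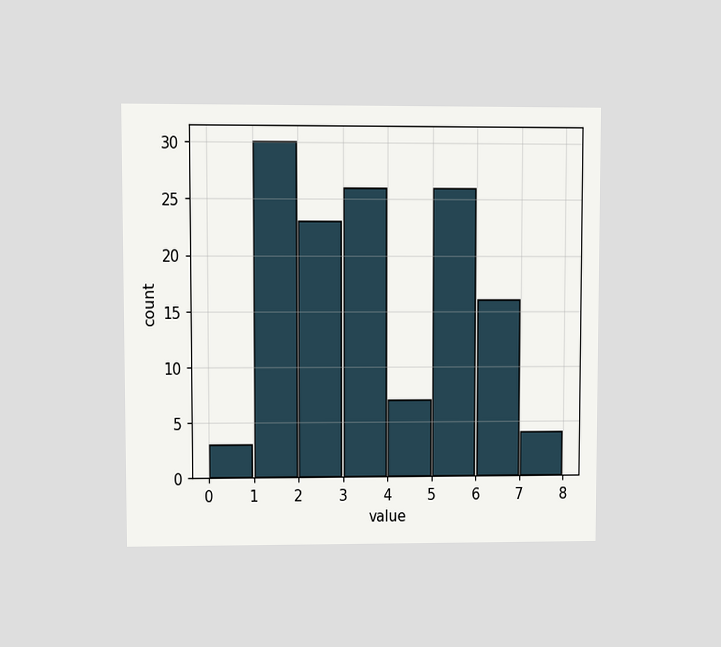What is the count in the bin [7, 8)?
4

The chart is viewed at a slight angle. The [7, 8) bin has height 4.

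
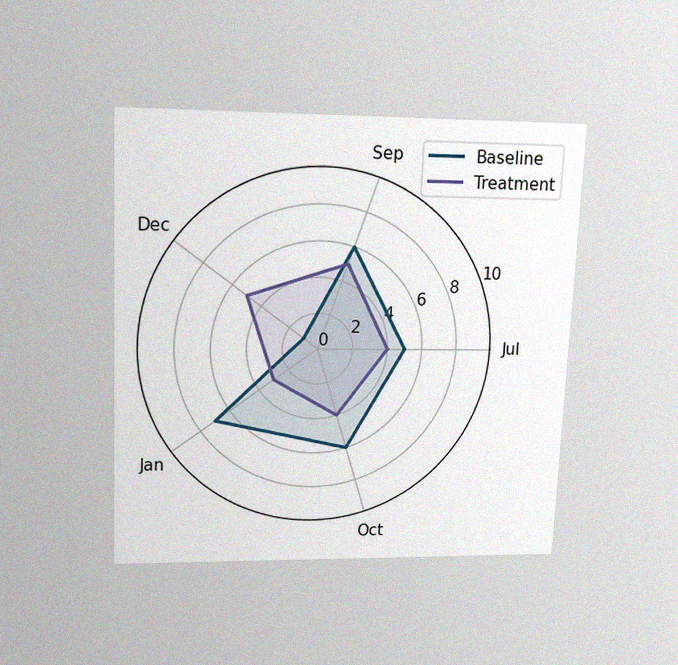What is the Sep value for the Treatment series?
The chart is tilted about 2° clockwise and viewed slightly from above, with some photo noise. On the Sep axis, Treatment reaches 5.

5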